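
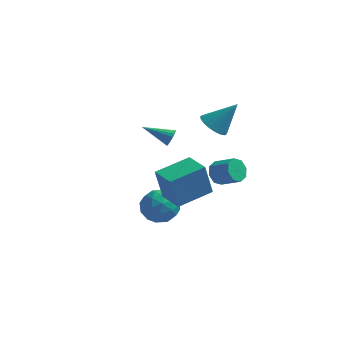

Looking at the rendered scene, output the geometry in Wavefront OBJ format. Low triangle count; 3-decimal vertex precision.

v -0.442 2.656 0.681
v 0.322 2.65 0.1
v 0.762 3.244 2.259
v 0.177 3.05 0.062
v -0.091 3.372 0.146
v -0.428 3.552 0.337
v -0.768 3.555 0.595
v -1.044 3.38 0.871
v -1.2 3.062 1.109
v -1.207 2.663 1.262
v -1.062 2.263 1.3
v -0.794 1.941 1.216
v -0.457 1.761 1.026
v -0.117 1.757 0.767
v 0.159 1.932 0.492
v 0.315 2.251 0.253
v -0.257 -4.679 -1.101
v -0.645 -4.823 0.856
v -1.433 -3.604 -1.255
v -1.82 -3.748 0.702
v 1.16 -3.072 -0.702
v 0.773 -3.216 1.255
v -0.015 -1.997 -0.856
v -0.403 -2.141 1.101
v -0.397 3.58 -3.893
v 0.049 3.838 -4.543
v 1.263 3.517 -3.838
v 0.817 3.26 -3.187
v -0.068 4.305 -4.129
v 1.146 3.984 -3.424
v -0.378 4.347 -3.576
v 0.836 4.027 -2.871
v -0.699 3.94 -3.209
v 0.515 3.62 -2.503
v -0.843 3.323 -3.242
v 0.371 3.002 -2.537
v -0.726 2.856 -3.656
v 0.488 2.535 -2.951
v -0.416 2.813 -4.209
v 0.798 2.493 -3.504
v -0.095 3.22 -4.577
v 1.119 2.9 -3.871
v -3.042 3.164 -1.185
v -2.8 2.967 -0.684
v -4.718 2.956 -0.455
v -2.814 3.226 -0.644
v -2.874 3.472 -0.711
v -2.967 3.658 -0.872
v -3.074 3.746 -1.095
v -3.176 3.718 -1.335
v -3.251 3.581 -1.546
v -3.284 3.361 -1.685
v -3.27 3.102 -1.726
v -3.21 2.855 -1.659
v -3.117 2.669 -1.498
v -3.009 2.582 -1.275
v -2.908 2.609 -1.034
v -2.833 2.747 -0.824
v -2.761 -1.32 -2.888
v -1.628 -1.305 -2.565
v -2.492 -2.995 -3.755
v -1.359 -2.98 -3.432
v -2.201 -3.122 -2.621
v -2.368 -2.086 -2.085
v -1.752 -2.214 -4.235
v -1.919 -1.178 -3.699
v -1.005 -1.858 -3.397
v -1.283 -2.419 -2.4
v -2.837 -1.881 -3.92
v -3.115 -2.442 -2.923
v -2.218 -1.165 -2.65
v -1.902 -3.135 -3.67
v -2.397 -3.218 -3.193
v -1.731 -3.209 -3.003
v -2.653 -1.624 -2.368
v -1.987 -1.616 -2.178
v -2.324 -2.684 -2.211
v -2.133 -2.684 -4.142
v -1.467 -2.676 -3.952
v -2.389 -1.091 -3.317
v -1.723 -1.082 -3.127
v -1.796 -1.616 -4.109
v -1.186 -1.481 -2.95
v -1.028 -2.466 -3.459
v -1.259 -2.016 -3.931
v -1.357 -1.407 -3.616
v -1.349 -1.811 -2.363
v -1.191 -2.796 -2.873
v -1.686 -2.879 -2.396
v -1.784 -2.27 -2.081
v -0.983 -2.136 -2.853
v -2.929 -1.504 -3.447
v -2.771 -2.489 -3.957
v -2.336 -2.03 -4.239
v -2.434 -1.421 -3.924
v -3.092 -1.834 -2.861
v -2.934 -2.819 -3.37
v -2.763 -2.893 -2.704
v -2.861 -2.284 -2.389
v -3.137 -2.164 -3.467
f 2 1 4
f 2 4 3
f 4 1 5
f 4 5 3
f 5 1 6
f 5 6 3
f 6 1 7
f 6 7 3
f 7 1 8
f 7 8 3
f 8 1 9
f 8 9 3
f 9 1 10
f 9 10 3
f 10 1 11
f 10 11 3
f 11 1 12
f 11 12 3
f 12 1 13
f 12 13 3
f 13 1 14
f 13 14 3
f 14 1 15
f 14 15 3
f 15 1 16
f 15 16 3
f 16 1 2
f 16 2 3
f 18 20 17
f 21 18 17
f 17 20 19
f 19 21 17
f 18 24 20
f 22 18 21
f 22 24 18
f 20 24 19
f 23 21 19
f 19 24 23
f 23 22 21
f 24 22 23
f 26 25 29
f 26 29 27
f 27 29 30
f 27 30 28
f 29 25 31
f 29 31 30
f 30 31 32
f 30 32 28
f 31 25 33
f 31 33 32
f 32 33 34
f 32 34 28
f 33 25 35
f 33 35 34
f 34 35 36
f 34 36 28
f 35 25 37
f 35 37 36
f 36 37 38
f 36 38 28
f 37 25 39
f 37 39 38
f 38 39 40
f 38 40 28
f 39 25 41
f 39 41 40
f 40 41 42
f 40 42 28
f 41 25 26
f 41 26 42
f 42 26 27
f 42 27 28
f 44 43 46
f 44 46 45
f 46 43 47
f 46 47 45
f 47 43 48
f 47 48 45
f 48 43 49
f 48 49 45
f 49 43 50
f 49 50 45
f 50 43 51
f 50 51 45
f 51 43 52
f 51 52 45
f 52 43 53
f 52 53 45
f 53 43 54
f 53 54 45
f 54 43 55
f 54 55 45
f 55 43 56
f 55 56 45
f 56 43 57
f 56 57 45
f 57 43 58
f 57 58 45
f 58 43 44
f 58 44 45
f 59 96 75
f 96 70 99
f 75 99 64
f 96 99 75
f 59 75 71
f 75 64 76
f 71 76 60
f 75 76 71
f 59 71 80
f 71 60 81
f 80 81 66
f 71 81 80
f 59 80 92
f 80 66 95
f 92 95 69
f 80 95 92
f 59 92 96
f 92 69 100
f 96 100 70
f 92 100 96
f 60 76 87
f 76 64 90
f 87 90 68
f 76 90 87
f 64 99 77
f 99 70 98
f 77 98 63
f 99 98 77
f 70 100 97
f 100 69 93
f 97 93 61
f 100 93 97
f 69 95 94
f 95 66 82
f 94 82 65
f 95 82 94
f 66 81 86
f 81 60 83
f 86 83 67
f 81 83 86
f 62 88 74
f 88 68 89
f 74 89 63
f 88 89 74
f 62 74 72
f 74 63 73
f 72 73 61
f 74 73 72
f 62 72 79
f 72 61 78
f 79 78 65
f 72 78 79
f 62 79 84
f 79 65 85
f 84 85 67
f 79 85 84
f 62 84 88
f 84 67 91
f 88 91 68
f 84 91 88
f 63 89 77
f 89 68 90
f 77 90 64
f 89 90 77
f 61 73 97
f 73 63 98
f 97 98 70
f 73 98 97
f 65 78 94
f 78 61 93
f 94 93 69
f 78 93 94
f 67 85 86
f 85 65 82
f 86 82 66
f 85 82 86
f 68 91 87
f 91 67 83
f 87 83 60
f 91 83 87



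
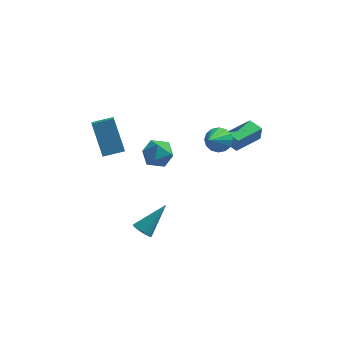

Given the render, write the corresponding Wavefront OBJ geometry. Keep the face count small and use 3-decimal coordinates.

v -0.896 2.346 -0.277
v -0.387 1.966 0.521
v -1.533 0.854 -0.581
v -1.024 0.474 0.217
v -1.797 1.122 0.366
v -1.404 2.044 0.555
v -0.516 0.776 -0.615
v -0.123 1.698 -0.426
v -0.153 0.995 0.313
v -0.945 1.21 0.919
v -0.975 1.61 -0.979
v -1.767 1.825 -0.373
v -1.458 -2.459 -3.479
v -0.937 -2.795 -3.673
v -0.242 -1.401 -2.041
v -0.937 -2.544 -3.857
v -1.056 -2.274 -3.955
v -1.268 -2.046 -3.944
v -1.523 -1.913 -3.826
v -1.763 -1.904 -3.629
v -1.934 -2.023 -3.397
v -1.995 -2.241 -3.184
v -1.934 -2.509 -3.039
v -1.764 -2.766 -2.994
v -1.524 -2.952 -3.061
v -1.268 -3.025 -3.223
v -1.057 -2.968 -3.444
v 2.822 0.314 2.181
v 2.896 0.247 3.106
v 4.062 1.66 2.178
v 4.137 1.593 3.102
v 3.523 -0.333 2.078
v 3.598 -0.4 3.002
v 4.764 1.013 2.074
v 4.838 0.946 2.999
v 2.553 -0.527 3.112
v 2.969 -1.04 2.644
v 2.087 -2.053 4.368
v 3.248 -0.897 2.922
v 3.341 -0.654 3.251
v 3.223 -0.377 3.543
v 2.925 -0.141 3.719
v 2.527 -0.008 3.733
v 2.137 -0.014 3.581
v 1.858 -0.158 3.303
v 1.765 -0.401 2.974
v 1.884 -0.677 2.682
v 2.181 -0.914 2.505
v 2.579 -1.046 2.491
v -4.397 -0.301 3.905
v -4.258 -1.197 4.527
v -3.242 0.046 4.147
v -3.103 -0.85 4.769
v -3.697 -1.41 2.151
v -3.558 -2.306 2.773
v -2.542 -1.063 2.393
v -2.403 -1.959 3.015
f 1 12 6
f 1 6 2
f 1 2 8
f 1 8 11
f 1 11 12
f 2 6 10
f 6 12 5
f 12 11 3
f 11 8 7
f 8 2 9
f 4 10 5
f 4 5 3
f 4 3 7
f 4 7 9
f 4 9 10
f 5 10 6
f 3 5 12
f 7 3 11
f 9 7 8
f 10 9 2
f 14 13 16
f 14 16 15
f 16 13 17
f 16 17 15
f 17 13 18
f 17 18 15
f 18 13 19
f 18 19 15
f 19 13 20
f 19 20 15
f 20 13 21
f 20 21 15
f 21 13 22
f 21 22 15
f 22 13 23
f 22 23 15
f 23 13 24
f 23 24 15
f 24 13 25
f 24 25 15
f 25 13 26
f 25 26 15
f 26 13 27
f 26 27 15
f 27 13 14
f 27 14 15
f 29 31 28
f 32 29 28
f 28 31 30
f 30 32 28
f 29 35 31
f 33 29 32
f 33 35 29
f 31 35 30
f 34 32 30
f 30 35 34
f 34 33 32
f 35 33 34
f 37 36 39
f 37 39 38
f 39 36 40
f 39 40 38
f 40 36 41
f 40 41 38
f 41 36 42
f 41 42 38
f 42 36 43
f 42 43 38
f 43 36 44
f 43 44 38
f 44 36 45
f 44 45 38
f 45 36 46
f 45 46 38
f 46 36 47
f 46 47 38
f 47 36 48
f 47 48 38
f 48 36 49
f 48 49 38
f 49 36 37
f 49 37 38
f 51 53 50
f 54 51 50
f 50 53 52
f 52 54 50
f 51 57 53
f 55 51 54
f 55 57 51
f 53 57 52
f 56 54 52
f 52 57 56
f 56 55 54
f 57 55 56



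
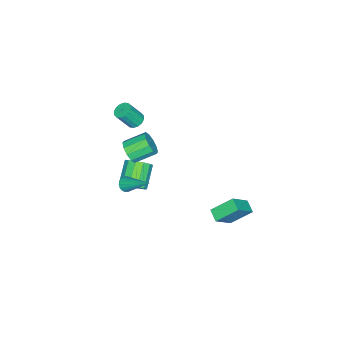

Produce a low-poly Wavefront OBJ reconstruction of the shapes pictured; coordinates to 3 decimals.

v 2.377 -1.907 3.223
v 2.898 -1.737 3.066
v 3.424 -2.283 4.22
v 2.903 -2.453 4.377
v 2.789 -1.512 3.223
v 3.314 -2.058 4.376
v 2.569 -1.393 3.379
v 3.094 -1.939 4.533
v 2.298 -1.412 3.494
v 2.823 -1.958 4.647
v 2.048 -1.563 3.536
v 2.573 -2.109 4.69
v 1.886 -1.806 3.495
v 2.412 -2.353 4.648
v 1.856 -2.077 3.38
v 2.382 -2.623 4.534
v 1.966 -2.302 3.224
v 2.491 -2.848 4.377
v 2.186 -2.421 3.067
v 2.711 -2.967 4.221
v 2.457 -2.402 2.953
v 2.982 -2.948 4.106
v 2.707 -2.251 2.91
v 3.232 -2.797 4.064
v 2.868 -2.007 2.952
v 3.394 -2.554 4.105
v 3.777 -1.786 -1.587
v 4.281 -1.908 -1.545
v 4.083 -0.074 -0.273
v 4.277 -1.767 -1.728
v 4.175 -1.629 -1.884
v 3.993 -1.523 -1.98
v 3.769 -1.468 -1.999
v 3.547 -1.477 -1.936
v 3.37 -1.547 -1.804
v 3.274 -1.664 -1.629
v 3.277 -1.805 -1.446
v 3.38 -1.943 -1.291
v 3.561 -2.049 -1.194
v 3.785 -2.104 -1.176
v 4.008 -2.095 -1.238
v 4.185 -2.025 -1.37
v 1.784 -2.545 -4.178
v 2.116 -2.026 -3.593
v 0.809 -2.355 -2.557
v 0.476 -2.875 -3.142
v 1.831 -1.756 -3.867
v 0.524 -2.085 -2.831
v 1.531 -1.736 -4.239
v 0.224 -2.065 -3.204
v 1.311 -1.973 -4.593
v 0.004 -2.303 -3.557
v 1.241 -2.392 -4.814
v -0.066 -2.722 -3.778
v 1.343 -2.86 -4.833
v 0.036 -3.189 -3.798
v 1.585 -3.227 -4.645
v 0.278 -3.557 -3.609
v 1.89 -3.379 -4.308
v 0.583 -3.708 -3.272
v 2.162 -3.265 -3.93
v 0.854 -3.594 -2.894
v 2.313 -2.923 -3.63
v 1.005 -3.252 -2.595
v 2.296 -2.461 -3.505
v 0.989 -2.791 -2.469
v 1.21 3.288 -4.106
v 2.348 2.919 -2.984
v 0.537 4.354 -3.073
v 1.674 3.985 -1.951
v 1.706 3.895 -4.409
v 2.843 3.526 -3.287
v 1.032 4.961 -3.376
v 2.17 4.592 -2.254
v 3.96 -1.427 1.903
v 4.346 -1.552 2.569
v 3.566 -0.578 3.204
v 3.18 -0.453 2.537
v 4.578 -1.207 2.325
v 3.797 -0.233 2.96
v 4.574 -0.946 1.92
v 3.793 0.028 2.554
v 4.336 -0.869 1.508
v 3.555 0.105 2.142
v 3.954 -1.005 1.247
v 3.173 -0.031 1.881
v 3.574 -1.302 1.236
v 2.794 -0.328 1.871
v 3.343 -1.647 1.48
v 2.562 -0.673 2.115
v 3.347 -1.908 1.886
v 2.566 -0.934 2.52
v 3.585 -1.985 2.298
v 2.804 -1.011 2.932
v 3.967 -1.849 2.559
v 3.186 -0.875 3.193
f 2 1 5
f 2 5 3
f 3 5 6
f 3 6 4
f 5 1 7
f 5 7 6
f 6 7 8
f 6 8 4
f 7 1 9
f 7 9 8
f 8 9 10
f 8 10 4
f 9 1 11
f 9 11 10
f 10 11 12
f 10 12 4
f 11 1 13
f 11 13 12
f 12 13 14
f 12 14 4
f 13 1 15
f 13 15 14
f 14 15 16
f 14 16 4
f 15 1 17
f 15 17 16
f 16 17 18
f 16 18 4
f 17 1 19
f 17 19 18
f 18 19 20
f 18 20 4
f 19 1 21
f 19 21 20
f 20 21 22
f 20 22 4
f 21 1 23
f 21 23 22
f 22 23 24
f 22 24 4
f 23 1 25
f 23 25 24
f 24 25 26
f 24 26 4
f 25 1 2
f 25 2 26
f 26 2 3
f 26 3 4
f 28 27 30
f 28 30 29
f 30 27 31
f 30 31 29
f 31 27 32
f 31 32 29
f 32 27 33
f 32 33 29
f 33 27 34
f 33 34 29
f 34 27 35
f 34 35 29
f 35 27 36
f 35 36 29
f 36 27 37
f 36 37 29
f 37 27 38
f 37 38 29
f 38 27 39
f 38 39 29
f 39 27 40
f 39 40 29
f 40 27 41
f 40 41 29
f 41 27 42
f 41 42 29
f 42 27 28
f 42 28 29
f 44 43 47
f 44 47 45
f 45 47 48
f 45 48 46
f 47 43 49
f 47 49 48
f 48 49 50
f 48 50 46
f 49 43 51
f 49 51 50
f 50 51 52
f 50 52 46
f 51 43 53
f 51 53 52
f 52 53 54
f 52 54 46
f 53 43 55
f 53 55 54
f 54 55 56
f 54 56 46
f 55 43 57
f 55 57 56
f 56 57 58
f 56 58 46
f 57 43 59
f 57 59 58
f 58 59 60
f 58 60 46
f 59 43 61
f 59 61 60
f 60 61 62
f 60 62 46
f 61 43 63
f 61 63 62
f 62 63 64
f 62 64 46
f 63 43 65
f 63 65 64
f 64 65 66
f 64 66 46
f 65 43 44
f 65 44 66
f 66 44 45
f 66 45 46
f 68 70 67
f 71 68 67
f 67 70 69
f 69 71 67
f 68 74 70
f 72 68 71
f 72 74 68
f 70 74 69
f 73 71 69
f 69 74 73
f 73 72 71
f 74 72 73
f 76 75 79
f 76 79 77
f 77 79 80
f 77 80 78
f 79 75 81
f 79 81 80
f 80 81 82
f 80 82 78
f 81 75 83
f 81 83 82
f 82 83 84
f 82 84 78
f 83 75 85
f 83 85 84
f 84 85 86
f 84 86 78
f 85 75 87
f 85 87 86
f 86 87 88
f 86 88 78
f 87 75 89
f 87 89 88
f 88 89 90
f 88 90 78
f 89 75 91
f 89 91 90
f 90 91 92
f 90 92 78
f 91 75 93
f 91 93 92
f 92 93 94
f 92 94 78
f 93 75 95
f 93 95 94
f 94 95 96
f 94 96 78
f 95 75 76
f 95 76 96
f 96 76 77
f 96 77 78



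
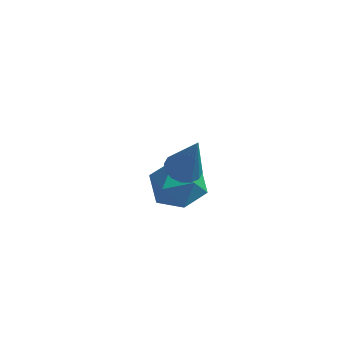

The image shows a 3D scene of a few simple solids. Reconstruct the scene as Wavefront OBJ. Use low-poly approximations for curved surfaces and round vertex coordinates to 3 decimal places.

v 1.622 -3.157 1.266
v 2.294 -3.406 1.045
v 2.218 -3.263 3.194
v 2.328 -3.019 1.056
v 2.174 -2.669 1.123
v 1.871 -2.45 1.229
v 1.502 -2.42 1.344
v 1.165 -2.588 1.439
v 0.95 -2.908 1.488
v 0.915 -3.294 1.477
v 1.07 -3.644 1.41
v 1.373 -3.863 1.304
v 1.742 -3.893 1.189
v 2.079 -3.725 1.093
v 1.263 -0.314 -2.636
v 2.065 -1.236 -2.322
v -0.265 -1.344 -1.758
v 0.537 -2.266 -1.444
v 0.62 -1.139 -0.883
v 1.565 -0.502 -1.425
v 0.235 -2.078 -2.655
v 1.18 -1.441 -3.197
v 1.43 -2.326 -2.333
v 1.668 -1.746 -1.238
v 0.132 -0.834 -2.842
v 0.37 -0.254 -1.747
f 2 1 4
f 2 4 3
f 4 1 5
f 4 5 3
f 5 1 6
f 5 6 3
f 6 1 7
f 6 7 3
f 7 1 8
f 7 8 3
f 8 1 9
f 8 9 3
f 9 1 10
f 9 10 3
f 10 1 11
f 10 11 3
f 11 1 12
f 11 12 3
f 12 1 13
f 12 13 3
f 13 1 14
f 13 14 3
f 14 1 2
f 14 2 3
f 15 26 20
f 15 20 16
f 15 16 22
f 15 22 25
f 15 25 26
f 16 20 24
f 20 26 19
f 26 25 17
f 25 22 21
f 22 16 23
f 18 24 19
f 18 19 17
f 18 17 21
f 18 21 23
f 18 23 24
f 19 24 20
f 17 19 26
f 21 17 25
f 23 21 22
f 24 23 16



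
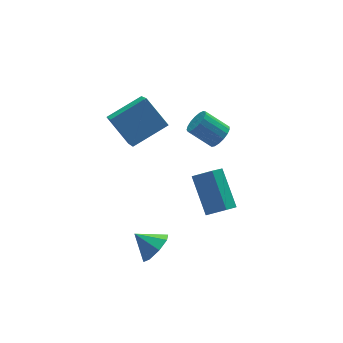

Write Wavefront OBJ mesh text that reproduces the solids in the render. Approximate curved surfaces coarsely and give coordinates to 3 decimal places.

v -0.194 -0.985 -1.803
v 0.402 -0.345 -1.9
v -0.886 -0.235 -1.117
v -0.067 -0.336 -2.384
v -0.61 -0.707 -2.527
v -0.909 -1.241 -2.246
v -0.79 -1.625 -1.706
v -0.321 -1.634 -1.222
v 0.223 -1.262 -1.079
v 0.522 -0.729 -1.36
v 4.107 1.439 2.431
v 4.483 1.256 2.955
v 3.628 1.959 3.813
v 3.253 2.141 3.289
v 4.614 1.532 2.86
v 3.759 2.235 3.717
v 4.629 1.788 2.666
v 3.774 2.49 3.523
v 4.525 1.963 2.418
v 3.67 2.665 3.276
v 4.325 2.018 2.174
v 3.47 2.72 3.031
v 4.075 1.94 1.988
v 3.22 2.643 2.846
v 3.833 1.748 1.904
v 2.978 2.45 2.762
v 3.653 1.485 1.941
v 2.798 2.187 2.798
v 3.578 1.211 2.09
v 2.723 1.913 2.947
v 3.624 0.989 2.317
v 2.769 1.692 3.175
v 3.781 0.871 2.571
v 2.926 1.573 3.428
v 4.012 0.882 2.792
v 3.157 1.585 3.65
v 4.266 1.021 2.931
v 3.411 1.724 3.788
v 0.388 3.25 1.831
v -0.016 1.777 3.122
v -0.154 4.414 2.99
v -0.559 2.941 4.28
v 2.179 3.379 2.54
v 1.774 1.906 3.83
v 1.636 4.543 3.698
v 1.232 3.07 4.989
v 2.759 -0.996 -0.417
v 2.027 -1.442 0.153
v 2.828 0.605 0.925
v 2.096 0.159 1.495
v 3.504 -1.499 0.145
v 2.772 -1.945 0.715
v 3.573 0.102 1.487
v 2.841 -0.344 2.057
f 2 1 4
f 2 4 3
f 4 1 5
f 4 5 3
f 5 1 6
f 5 6 3
f 6 1 7
f 6 7 3
f 7 1 8
f 7 8 3
f 8 1 9
f 8 9 3
f 9 1 10
f 9 10 3
f 10 1 2
f 10 2 3
f 12 11 15
f 12 15 13
f 13 15 16
f 13 16 14
f 15 11 17
f 15 17 16
f 16 17 18
f 16 18 14
f 17 11 19
f 17 19 18
f 18 19 20
f 18 20 14
f 19 11 21
f 19 21 20
f 20 21 22
f 20 22 14
f 21 11 23
f 21 23 22
f 22 23 24
f 22 24 14
f 23 11 25
f 23 25 24
f 24 25 26
f 24 26 14
f 25 11 27
f 25 27 26
f 26 27 28
f 26 28 14
f 27 11 29
f 27 29 28
f 28 29 30
f 28 30 14
f 29 11 31
f 29 31 30
f 30 31 32
f 30 32 14
f 31 11 33
f 31 33 32
f 32 33 34
f 32 34 14
f 33 11 35
f 33 35 34
f 34 35 36
f 34 36 14
f 35 11 37
f 35 37 36
f 36 37 38
f 36 38 14
f 37 11 12
f 37 12 38
f 38 12 13
f 38 13 14
f 40 42 39
f 43 40 39
f 39 42 41
f 41 43 39
f 40 46 42
f 44 40 43
f 44 46 40
f 42 46 41
f 45 43 41
f 41 46 45
f 45 44 43
f 46 44 45
f 48 50 47
f 51 48 47
f 47 50 49
f 49 51 47
f 48 54 50
f 52 48 51
f 52 54 48
f 50 54 49
f 53 51 49
f 49 54 53
f 53 52 51
f 54 52 53



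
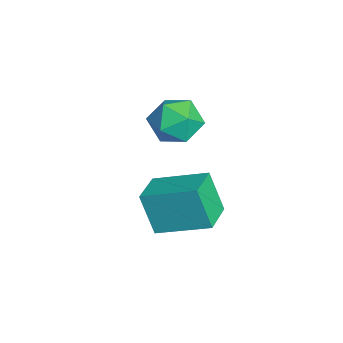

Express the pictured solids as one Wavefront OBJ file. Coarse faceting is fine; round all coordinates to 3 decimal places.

v 2.5 1.455 -2.533
v 2.069 1.045 -1.113
v 3.141 3.102 -1.863
v 2.71 2.692 -0.443
v 3.65 0.928 -2.337
v 3.219 0.518 -0.917
v 4.291 2.575 -1.667
v 3.86 2.165 -0.247
v 0.145 2.92 -0.207
v 0.611 2.332 0.42
v -0.691 1.688 -0.74
v -0.225 1.1 -0.113
v -0.854 1.77 0.22
v -0.337 2.532 0.55
v 0.257 1.488 -0.87
v 0.774 2.25 -0.54
v 0.681 1.447 0.01
v -0.006 1.621 0.684
v -0.074 2.399 -1.004
v -0.761 2.573 -0.33
f 2 4 1
f 5 2 1
f 1 4 3
f 3 5 1
f 2 8 4
f 6 2 5
f 6 8 2
f 4 8 3
f 7 5 3
f 3 8 7
f 7 6 5
f 8 6 7
f 9 20 14
f 9 14 10
f 9 10 16
f 9 16 19
f 9 19 20
f 10 14 18
f 14 20 13
f 20 19 11
f 19 16 15
f 16 10 17
f 12 18 13
f 12 13 11
f 12 11 15
f 12 15 17
f 12 17 18
f 13 18 14
f 11 13 20
f 15 11 19
f 17 15 16
f 18 17 10



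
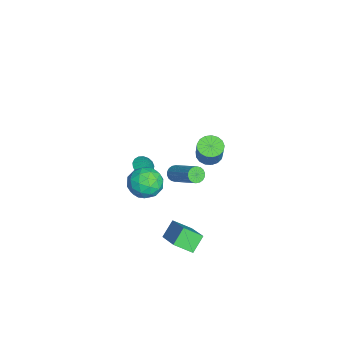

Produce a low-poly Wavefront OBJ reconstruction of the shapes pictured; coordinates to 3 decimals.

v 3.343 -2.141 -3.942
v 2.663 -1.651 -3.169
v 3.347 -1.126 -4.582
v 2.667 -0.636 -3.81
v 5.013 -1.484 -2.89
v 4.333 -0.994 -2.118
v 5.017 -0.469 -3.531
v 4.337 0.021 -2.758
v 1.757 -2.463 -0.377
v 2.625 -2.141 0.077
v 2.355 -4.019 -0.417
v 3.223 -3.697 0.037
v 2.338 -3.709 0.566
v 1.969 -2.748 0.591
v 3.011 -3.412 -0.931
v 2.642 -2.451 -0.906
v 3.4 -2.728 -0.265
v 2.984 -2.912 0.66
v 1.996 -3.248 -1
v 1.58 -3.432 -0.075
v 2.139 -2.165 -0.146
v 2.841 -3.995 -0.194
v 2.322 -4.002 0.117
v 2.832 -3.813 0.384
v 1.753 -2.522 0.156
v 2.263 -2.333 0.422
v 2.095 -3.255 0.71
v 2.717 -3.827 -0.762
v 3.227 -3.638 -0.496
v 2.148 -2.347 -0.724
v 2.658 -2.158 -0.457
v 2.885 -2.905 -1.05
v 3.104 -2.321 -0.081
v 3.455 -3.236 -0.105
v 3.331 -3.068 -0.673
v 3.114 -2.503 -0.658
v 2.86 -2.429 0.463
v 3.211 -3.344 0.439
v 2.691 -3.351 0.75
v 2.474 -2.786 0.765
v 3.315 -2.774 0.262
v 1.769 -2.816 -0.779
v 2.12 -3.731 -0.803
v 2.506 -3.374 -1.105
v 2.289 -2.809 -1.09
v 1.525 -2.924 -0.235
v 1.876 -3.839 -0.259
v 1.866 -3.657 0.318
v 1.649 -3.092 0.333
v 1.665 -3.386 -0.602
v -2.483 -3.534 -3.384
v -1.941 -3.361 -3.718
v -2.117 -3.086 -2.556
v -2.137 -3.118 -3.762
v -2.414 -2.97 -3.72
v -2.706 -2.952 -3.601
v -2.947 -3.067 -3.432
v -3.081 -3.289 -3.252
v -3.079 -3.567 -3.103
v -2.94 -3.838 -3.017
v -2.697 -4.039 -3.016
v -2.404 -4.124 -3.099
v -2.13 -4.075 -3.247
v -1.936 -3.901 -3.427
v -1.868 -3.644 -3.597
v 0.099 -1.637 -1.564
v 0.45 -1.64 -1.948
v 1.831 -0.467 -0.701
v 1.481 -0.463 -0.316
v 0.327 -1.449 -1.992
v 1.708 -0.276 -0.745
v 0.159 -1.295 -1.951
v 1.54 -0.122 -0.704
v -0.021 -1.209 -1.833
v 1.36 -0.035 -0.586
v -0.176 -1.207 -1.662
v 1.205 -0.034 -0.415
v -0.278 -1.291 -1.472
v 1.103 -0.117 -0.224
v -0.304 -1.443 -1.299
v 1.077 -0.269 -0.052
v -0.251 -1.633 -1.179
v 1.13 -0.46 0.068
v -0.128 -1.824 -1.135
v 1.253 -0.651 0.112
v 0.04 -1.978 -1.176
v 1.421 -0.805 0.071
v 0.22 -2.065 -1.294
v 1.601 -0.891 -0.047
v 0.375 -2.066 -1.465
v 1.756 -0.893 -0.218
v 0.477 -1.983 -1.656
v 1.858 -0.809 -0.408
v 0.503 -1.831 -1.828
v 1.884 -0.657 -0.581
v 2.791 0.227 2.664
v 3.395 0.04 2.364
v 4.033 0.126 3.596
v 3.429 0.313 3.896
v 3.394 0.374 2.341
v 4.032 0.46 3.573
v 3.255 0.675 2.392
v 3.893 0.761 3.624
v 3.01 0.873 2.506
v 3.648 0.959 3.737
v 2.714 0.923 2.655
v 3.352 1.009 3.887
v 2.436 0.813 2.807
v 3.074 0.899 4.039
v 2.239 0.57 2.926
v 2.878 0.656 4.158
v 2.169 0.247 2.985
v 2.807 0.333 4.217
v 2.241 -0.079 2.97
v 2.879 0.006 4.202
v 2.439 -0.336 2.886
v 3.077 -0.25 4.117
v 2.718 -0.464 2.75
v 3.356 -0.378 3.982
v 3.013 -0.433 2.595
v 3.651 -0.347 3.827
v 3.257 -0.251 2.456
v 3.896 -0.165 3.687
f 2 4 1
f 5 2 1
f 1 4 3
f 3 5 1
f 2 8 4
f 6 2 5
f 6 8 2
f 4 8 3
f 7 5 3
f 3 8 7
f 7 6 5
f 8 6 7
f 9 46 25
f 46 20 49
f 25 49 14
f 46 49 25
f 9 25 21
f 25 14 26
f 21 26 10
f 25 26 21
f 9 21 30
f 21 10 31
f 30 31 16
f 21 31 30
f 9 30 42
f 30 16 45
f 42 45 19
f 30 45 42
f 9 42 46
f 42 19 50
f 46 50 20
f 42 50 46
f 10 26 37
f 26 14 40
f 37 40 18
f 26 40 37
f 14 49 27
f 49 20 48
f 27 48 13
f 49 48 27
f 20 50 47
f 50 19 43
f 47 43 11
f 50 43 47
f 19 45 44
f 45 16 32
f 44 32 15
f 45 32 44
f 16 31 36
f 31 10 33
f 36 33 17
f 31 33 36
f 12 38 24
f 38 18 39
f 24 39 13
f 38 39 24
f 12 24 22
f 24 13 23
f 22 23 11
f 24 23 22
f 12 22 29
f 22 11 28
f 29 28 15
f 22 28 29
f 12 29 34
f 29 15 35
f 34 35 17
f 29 35 34
f 12 34 38
f 34 17 41
f 38 41 18
f 34 41 38
f 13 39 27
f 39 18 40
f 27 40 14
f 39 40 27
f 11 23 47
f 23 13 48
f 47 48 20
f 23 48 47
f 15 28 44
f 28 11 43
f 44 43 19
f 28 43 44
f 17 35 36
f 35 15 32
f 36 32 16
f 35 32 36
f 18 41 37
f 41 17 33
f 37 33 10
f 41 33 37
f 52 51 54
f 52 54 53
f 54 51 55
f 54 55 53
f 55 51 56
f 55 56 53
f 56 51 57
f 56 57 53
f 57 51 58
f 57 58 53
f 58 51 59
f 58 59 53
f 59 51 60
f 59 60 53
f 60 51 61
f 60 61 53
f 61 51 62
f 61 62 53
f 62 51 63
f 62 63 53
f 63 51 64
f 63 64 53
f 64 51 65
f 64 65 53
f 65 51 52
f 65 52 53
f 67 66 70
f 67 70 68
f 68 70 71
f 68 71 69
f 70 66 72
f 70 72 71
f 71 72 73
f 71 73 69
f 72 66 74
f 72 74 73
f 73 74 75
f 73 75 69
f 74 66 76
f 74 76 75
f 75 76 77
f 75 77 69
f 76 66 78
f 76 78 77
f 77 78 79
f 77 79 69
f 78 66 80
f 78 80 79
f 79 80 81
f 79 81 69
f 80 66 82
f 80 82 81
f 81 82 83
f 81 83 69
f 82 66 84
f 82 84 83
f 83 84 85
f 83 85 69
f 84 66 86
f 84 86 85
f 85 86 87
f 85 87 69
f 86 66 88
f 86 88 87
f 87 88 89
f 87 89 69
f 88 66 90
f 88 90 89
f 89 90 91
f 89 91 69
f 90 66 92
f 90 92 91
f 91 92 93
f 91 93 69
f 92 66 94
f 92 94 93
f 93 94 95
f 93 95 69
f 94 66 67
f 94 67 95
f 95 67 68
f 95 68 69
f 97 96 100
f 97 100 98
f 98 100 101
f 98 101 99
f 100 96 102
f 100 102 101
f 101 102 103
f 101 103 99
f 102 96 104
f 102 104 103
f 103 104 105
f 103 105 99
f 104 96 106
f 104 106 105
f 105 106 107
f 105 107 99
f 106 96 108
f 106 108 107
f 107 108 109
f 107 109 99
f 108 96 110
f 108 110 109
f 109 110 111
f 109 111 99
f 110 96 112
f 110 112 111
f 111 112 113
f 111 113 99
f 112 96 114
f 112 114 113
f 113 114 115
f 113 115 99
f 114 96 116
f 114 116 115
f 115 116 117
f 115 117 99
f 116 96 118
f 116 118 117
f 117 118 119
f 117 119 99
f 118 96 120
f 118 120 119
f 119 120 121
f 119 121 99
f 120 96 122
f 120 122 121
f 121 122 123
f 121 123 99
f 122 96 97
f 122 97 123
f 123 97 98
f 123 98 99



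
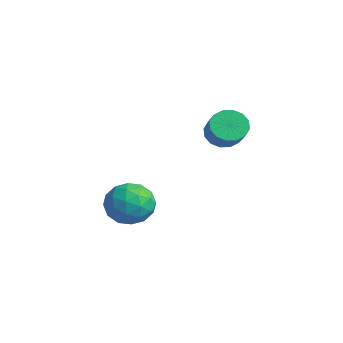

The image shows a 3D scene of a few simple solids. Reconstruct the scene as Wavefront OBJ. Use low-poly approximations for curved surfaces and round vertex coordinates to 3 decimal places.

v -1.683 -0.661 -2.859
v -1.059 -1.026 -3.437
v -1.521 -1.834 -1.943
v -0.897 -2.199 -2.521
v -0.693 -1.433 -2.043
v -0.793 -0.708 -2.61
v -1.787 -2.152 -2.77
v -1.887 -1.427 -3.337
v -1.123 -1.947 -3.382
v -0.447 -1.503 -2.932
v -2.133 -1.357 -2.448
v -1.457 -0.913 -1.998
v -1.385 -0.741 -3.229
v -1.195 -2.119 -2.151
v -1.075 -1.669 -1.871
v -0.708 -1.884 -2.21
v -1.229 -0.554 -2.742
v -0.862 -0.768 -3.082
v -0.647 -1.007 -2.263
v -1.718 -2.092 -2.298
v -1.351 -2.306 -2.638
v -1.872 -0.976 -3.17
v -1.505 -1.191 -3.509
v -1.933 -1.853 -3.117
v -1.056 -1.497 -3.536
v -0.961 -2.186 -2.997
v -1.484 -2.159 -3.144
v -1.543 -1.733 -3.477
v -0.659 -1.235 -3.272
v -0.564 -1.925 -2.733
v -0.444 -1.474 -2.452
v -0.503 -1.048 -2.785
v -0.696 -1.777 -3.239
v -2.016 -0.935 -2.647
v -1.921 -1.625 -2.108
v -2.077 -1.812 -2.595
v -2.136 -1.386 -2.928
v -1.619 -0.674 -2.383
v -1.524 -1.363 -1.844
v -1.037 -1.127 -1.903
v -1.096 -0.701 -2.236
v -1.884 -1.083 -2.141
v 0.41 1.126 0.722
v 0.838 1.131 0.219
v 1.658 0.859 0.916
v 1.23 0.854 1.418
v 0.841 1.45 0.341
v 1.661 1.178 1.037
v 0.728 1.683 0.564
v 1.548 1.41 1.261
v 0.53 1.766 0.83
v 1.35 1.494 1.527
v 0.3 1.678 1.067
v 1.12 1.406 1.763
v 0.099 1.442 1.211
v 0.92 1.17 1.907
v -0.018 1.121 1.224
v 0.802 0.849 1.921
v -0.021 0.802 1.103
v 0.799 0.53 1.799
v 0.092 0.57 0.879
v 0.912 0.297 1.576
v 0.29 0.486 0.613
v 1.11 0.214 1.31
v 0.52 0.574 0.377
v 1.34 0.302 1.073
v 0.72 0.81 0.233
v 1.541 0.538 0.929
f 1 38 17
f 38 12 41
f 17 41 6
f 38 41 17
f 1 17 13
f 17 6 18
f 13 18 2
f 17 18 13
f 1 13 22
f 13 2 23
f 22 23 8
f 13 23 22
f 1 22 34
f 22 8 37
f 34 37 11
f 22 37 34
f 1 34 38
f 34 11 42
f 38 42 12
f 34 42 38
f 2 18 29
f 18 6 32
f 29 32 10
f 18 32 29
f 6 41 19
f 41 12 40
f 19 40 5
f 41 40 19
f 12 42 39
f 42 11 35
f 39 35 3
f 42 35 39
f 11 37 36
f 37 8 24
f 36 24 7
f 37 24 36
f 8 23 28
f 23 2 25
f 28 25 9
f 23 25 28
f 4 30 16
f 30 10 31
f 16 31 5
f 30 31 16
f 4 16 14
f 16 5 15
f 14 15 3
f 16 15 14
f 4 14 21
f 14 3 20
f 21 20 7
f 14 20 21
f 4 21 26
f 21 7 27
f 26 27 9
f 21 27 26
f 4 26 30
f 26 9 33
f 30 33 10
f 26 33 30
f 5 31 19
f 31 10 32
f 19 32 6
f 31 32 19
f 3 15 39
f 15 5 40
f 39 40 12
f 15 40 39
f 7 20 36
f 20 3 35
f 36 35 11
f 20 35 36
f 9 27 28
f 27 7 24
f 28 24 8
f 27 24 28
f 10 33 29
f 33 9 25
f 29 25 2
f 33 25 29
f 44 43 47
f 44 47 45
f 45 47 48
f 45 48 46
f 47 43 49
f 47 49 48
f 48 49 50
f 48 50 46
f 49 43 51
f 49 51 50
f 50 51 52
f 50 52 46
f 51 43 53
f 51 53 52
f 52 53 54
f 52 54 46
f 53 43 55
f 53 55 54
f 54 55 56
f 54 56 46
f 55 43 57
f 55 57 56
f 56 57 58
f 56 58 46
f 57 43 59
f 57 59 58
f 58 59 60
f 58 60 46
f 59 43 61
f 59 61 60
f 60 61 62
f 60 62 46
f 61 43 63
f 61 63 62
f 62 63 64
f 62 64 46
f 63 43 65
f 63 65 64
f 64 65 66
f 64 66 46
f 65 43 67
f 65 67 66
f 66 67 68
f 66 68 46
f 67 43 44
f 67 44 68
f 68 44 45
f 68 45 46



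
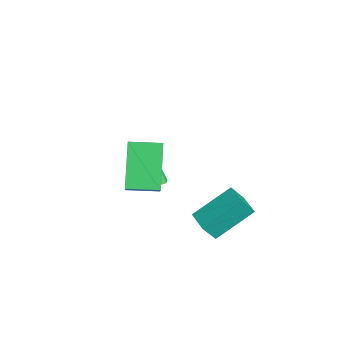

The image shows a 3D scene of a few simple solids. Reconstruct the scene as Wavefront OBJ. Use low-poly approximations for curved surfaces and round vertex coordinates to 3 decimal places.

v -0.355 1.179 -1.254
v -0.31 0.616 -0.333
v -0.602 2.859 -0.216
v -0.556 2.296 0.705
v 0.616 1.304 -1.225
v 0.662 0.741 -0.304
v 0.37 2.984 -0.187
v 0.415 2.421 0.734
v 0.232 -2.227 2.76
v -1.227 -1.686 4.11
v 0.644 -0.965 2.699
v -0.814 -0.423 4.049
v 1.234 -2.497 3.951
v -0.224 -1.955 5.301
v 1.647 -1.234 3.89
v 0.188 -0.693 5.24
v -3.496 -0.145 -0.938
v -2.868 -0.255 -0.673
v -3.904 0.165 0.158
v -2.869 0.088 -0.77
v -3.037 0.37 -0.913
v -3.328 0.513 -1.062
v -3.664 0.48 -1.177
v -3.955 0.28 -1.229
v -4.123 -0.035 -1.203
v -4.123 -0.378 -1.106
v -3.955 -0.659 -0.964
v -3.664 -0.803 -0.815
v -3.327 -0.77 -0.699
v -3.036 -0.569 -0.647
f 2 4 1
f 5 2 1
f 1 4 3
f 3 5 1
f 2 8 4
f 6 2 5
f 6 8 2
f 4 8 3
f 7 5 3
f 3 8 7
f 7 6 5
f 8 6 7
f 10 12 9
f 13 10 9
f 9 12 11
f 11 13 9
f 10 16 12
f 14 10 13
f 14 16 10
f 12 16 11
f 15 13 11
f 11 16 15
f 15 14 13
f 16 14 15
f 18 17 20
f 18 20 19
f 20 17 21
f 20 21 19
f 21 17 22
f 21 22 19
f 22 17 23
f 22 23 19
f 23 17 24
f 23 24 19
f 24 17 25
f 24 25 19
f 25 17 26
f 25 26 19
f 26 17 27
f 26 27 19
f 27 17 28
f 27 28 19
f 28 17 29
f 28 29 19
f 29 17 30
f 29 30 19
f 30 17 18
f 30 18 19



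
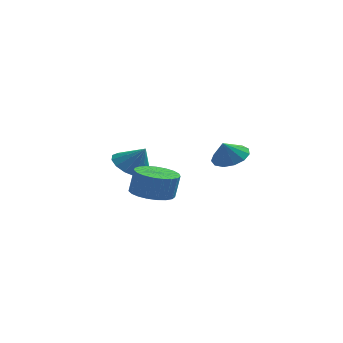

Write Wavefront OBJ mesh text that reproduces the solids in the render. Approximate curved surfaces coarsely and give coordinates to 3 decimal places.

v -1.048 -3.27 2.903
v -0.271 -4.03 2.82
v -0.036 -3.931 4.115
v -0.812 -3.17 4.197
v -0.038 -3.649 2.748
v 0.198 -3.549 4.043
v 0.021 -3.202 2.703
v 0.257 -3.102 3.997
v -0.104 -2.766 2.692
v 0.131 -2.667 3.987
v -0.393 -2.418 2.718
v -0.158 -2.318 4.013
v -0.795 -2.217 2.775
v -0.56 -2.117 4.07
v -1.241 -2.198 2.855
v -1.005 -2.098 4.15
v -1.654 -2.365 2.943
v -1.418 -2.265 4.238
v -1.961 -2.687 3.024
v -1.725 -2.588 4.319
v -2.111 -3.111 3.084
v -1.875 -3.011 4.379
v -2.077 -3.562 3.112
v -1.841 -3.462 4.407
v -1.865 -3.963 3.105
v -1.629 -3.863 4.4
v -1.512 -4.243 3.062
v -1.276 -4.144 4.357
v -1.078 -4.356 2.992
v -0.842 -4.256 4.287
v -0.639 -4.28 2.906
v -0.404 -4.181 4.201
v -2.635 0.422 3.229
v -2.073 1.314 2.995
v -1.885 0.258 4.411
v -2.508 1.492 3.297
v -2.978 1.384 3.58
v -3.356 1.018 3.769
v -3.541 0.492 3.814
v -3.483 -0.052 3.701
v -3.198 -0.47 3.463
v -2.762 -0.648 3.161
v -2.293 -0.54 2.878
v -1.915 -0.174 2.689
v -1.73 0.352 2.644
v -1.788 0.896 2.756
v 1.932 2.644 3.241
v 2.886 2.43 3.497
v 1.588 2.276 4.219
v 2.791 2.966 3.664
v 2.423 3.399 3.697
v 1.9 3.592 3.586
v 1.387 3.484 3.364
v 1.047 3.11 3.104
v 0.988 2.587 2.887
v 1.229 2.082 2.783
v 1.693 1.755 2.824
v 2.233 1.711 2.997
v 2.678 1.963 3.248
f 2 1 5
f 2 5 3
f 3 5 6
f 3 6 4
f 5 1 7
f 5 7 6
f 6 7 8
f 6 8 4
f 7 1 9
f 7 9 8
f 8 9 10
f 8 10 4
f 9 1 11
f 9 11 10
f 10 11 12
f 10 12 4
f 11 1 13
f 11 13 12
f 12 13 14
f 12 14 4
f 13 1 15
f 13 15 14
f 14 15 16
f 14 16 4
f 15 1 17
f 15 17 16
f 16 17 18
f 16 18 4
f 17 1 19
f 17 19 18
f 18 19 20
f 18 20 4
f 19 1 21
f 19 21 20
f 20 21 22
f 20 22 4
f 21 1 23
f 21 23 22
f 22 23 24
f 22 24 4
f 23 1 25
f 23 25 24
f 24 25 26
f 24 26 4
f 25 1 27
f 25 27 26
f 26 27 28
f 26 28 4
f 27 1 29
f 27 29 28
f 28 29 30
f 28 30 4
f 29 1 31
f 29 31 30
f 30 31 32
f 30 32 4
f 31 1 2
f 31 2 32
f 32 2 3
f 32 3 4
f 34 33 36
f 34 36 35
f 36 33 37
f 36 37 35
f 37 33 38
f 37 38 35
f 38 33 39
f 38 39 35
f 39 33 40
f 39 40 35
f 40 33 41
f 40 41 35
f 41 33 42
f 41 42 35
f 42 33 43
f 42 43 35
f 43 33 44
f 43 44 35
f 44 33 45
f 44 45 35
f 45 33 46
f 45 46 35
f 46 33 34
f 46 34 35
f 48 47 50
f 48 50 49
f 50 47 51
f 50 51 49
f 51 47 52
f 51 52 49
f 52 47 53
f 52 53 49
f 53 47 54
f 53 54 49
f 54 47 55
f 54 55 49
f 55 47 56
f 55 56 49
f 56 47 57
f 56 57 49
f 57 47 58
f 57 58 49
f 58 47 59
f 58 59 49
f 59 47 48
f 59 48 49



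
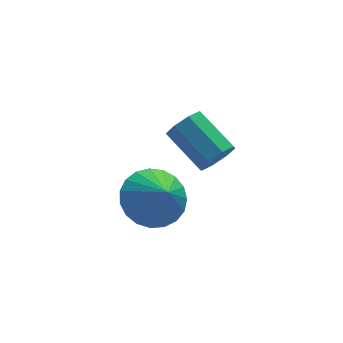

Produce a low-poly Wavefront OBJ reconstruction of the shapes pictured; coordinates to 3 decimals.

v 4.092 -0.797 1.931
v 4.54 -0.326 1.556
v 3.815 1.028 2.394
v 3.368 0.557 2.769
v 4.044 -0.422 1.283
v 3.32 0.932 2.121
v 3.577 -0.738 1.389
v 2.852 0.617 2.228
v 3.411 -1.089 1.813
v 2.687 0.266 2.651
v 3.645 -1.268 2.306
v 2.92 0.086 3.144
v 4.14 -1.172 2.579
v 3.416 0.182 3.417
v 4.608 -0.857 2.472
v 3.883 0.498 3.311
v 4.773 -0.506 2.049
v 4.049 0.849 2.887
v 1.281 -3.327 2.881
v 2.139 -2.75 3.195
v 1.499 -4.193 3.879
v 1.807 -2.561 3.431
v 1.385 -2.504 3.573
v 0.945 -2.589 3.594
v 0.562 -2.802 3.493
v 0.305 -3.106 3.285
v 0.216 -3.447 3.008
v 0.311 -3.768 2.708
v 0.574 -4.013 2.439
v 0.96 -4.139 2.246
v 1.401 -4.124 2.162
v 1.821 -3.972 2.203
v 2.148 -3.708 2.361
v 2.325 -3.378 2.609
v 2.322 -3.039 2.904
f 2 1 5
f 2 5 3
f 3 5 6
f 3 6 4
f 5 1 7
f 5 7 6
f 6 7 8
f 6 8 4
f 7 1 9
f 7 9 8
f 8 9 10
f 8 10 4
f 9 1 11
f 9 11 10
f 10 11 12
f 10 12 4
f 11 1 13
f 11 13 12
f 12 13 14
f 12 14 4
f 13 1 15
f 13 15 14
f 14 15 16
f 14 16 4
f 15 1 17
f 15 17 16
f 16 17 18
f 16 18 4
f 17 1 2
f 17 2 18
f 18 2 3
f 18 3 4
f 20 19 22
f 20 22 21
f 22 19 23
f 22 23 21
f 23 19 24
f 23 24 21
f 24 19 25
f 24 25 21
f 25 19 26
f 25 26 21
f 26 19 27
f 26 27 21
f 27 19 28
f 27 28 21
f 28 19 29
f 28 29 21
f 29 19 30
f 29 30 21
f 30 19 31
f 30 31 21
f 31 19 32
f 31 32 21
f 32 19 33
f 32 33 21
f 33 19 34
f 33 34 21
f 34 19 35
f 34 35 21
f 35 19 20
f 35 20 21



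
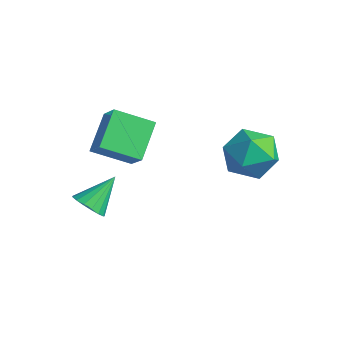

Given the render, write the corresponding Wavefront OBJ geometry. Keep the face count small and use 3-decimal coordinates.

v 1.631 1.164 -0.173
v 2.494 1.135 0.689
v 2.106 -0.675 -0.709
v 2.969 -0.704 0.153
v 1.791 -0.696 0.469
v 1.497 0.441 0.8
v 3.103 0.019 -0.82
v 2.809 1.156 -0.489
v 3.403 0.428 0.289
v 2.592 -0.014 1.086
v 2.008 0.474 -1.106
v 1.197 0.032 -0.309
v -1.943 -3.435 1.263
v -1.039 -3.583 2.157
v -1.027 -2.199 0.54
v -0.123 -2.347 1.434
v -1.117 -4.653 0.226
v -0.213 -4.801 1.12
v -0.201 -3.417 -0.497
v 0.703 -3.565 0.397
v -1.429 -4.588 -3.272
v -0.668 -4.64 -3.167
v -1.491 -3.292 -2.188
v -0.703 -4.405 -3.449
v -0.903 -4.213 -3.691
v -1.225 -4.106 -3.836
v -1.593 -4.11 -3.853
v -1.923 -4.223 -3.736
v -2.141 -4.42 -3.513
v -2.195 -4.655 -3.235
v -2.074 -4.875 -2.965
v -1.806 -5.029 -2.765
v -1.451 -5.082 -2.682
v -1.091 -5.022 -2.733
v -0.808 -4.862 -2.908
f 1 12 6
f 1 6 2
f 1 2 8
f 1 8 11
f 1 11 12
f 2 6 10
f 6 12 5
f 12 11 3
f 11 8 7
f 8 2 9
f 4 10 5
f 4 5 3
f 4 3 7
f 4 7 9
f 4 9 10
f 5 10 6
f 3 5 12
f 7 3 11
f 9 7 8
f 10 9 2
f 14 16 13
f 17 14 13
f 13 16 15
f 15 17 13
f 14 20 16
f 18 14 17
f 18 20 14
f 16 20 15
f 19 17 15
f 15 20 19
f 19 18 17
f 20 18 19
f 22 21 24
f 22 24 23
f 24 21 25
f 24 25 23
f 25 21 26
f 25 26 23
f 26 21 27
f 26 27 23
f 27 21 28
f 27 28 23
f 28 21 29
f 28 29 23
f 29 21 30
f 29 30 23
f 30 21 31
f 30 31 23
f 31 21 32
f 31 32 23
f 32 21 33
f 32 33 23
f 33 21 34
f 33 34 23
f 34 21 35
f 34 35 23
f 35 21 22
f 35 22 23



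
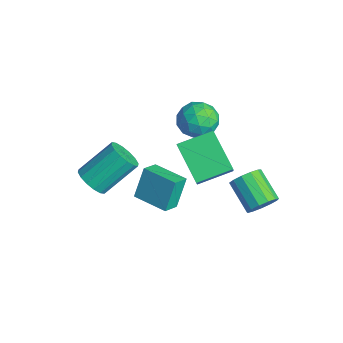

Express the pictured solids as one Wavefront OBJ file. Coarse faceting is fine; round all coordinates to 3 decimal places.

v 2.796 1.292 -3.941
v 3.194 0.915 -3.359
v 1.743 0.711 -2.497
v 1.344 1.088 -3.079
v 3.196 1.353 -3.251
v 1.745 1.149 -2.39
v 3.071 1.772 -3.363
v 1.62 1.567 -2.501
v 2.859 2.038 -3.658
v 1.408 1.833 -2.796
v 2.626 2.067 -4.043
v 1.175 1.863 -3.181
v 2.447 1.851 -4.395
v 0.996 1.646 -3.534
v 2.379 1.457 -4.604
v 0.928 1.252 -3.742
v 2.443 1.011 -4.601
v 0.992 0.806 -3.74
v 2.619 0.654 -4.39
v 1.168 0.449 -3.528
v 2.851 0.5 -4.035
v 1.4 0.295 -3.173
v 3.066 0.597 -3.651
v 1.615 0.393 -2.789
v 1.44 -4.237 -2.246
v 1.087 -3.624 -0.8
v 1.017 -3.527 -2.65
v 0.663 -2.914 -1.204
v 2.877 -3.386 -2.256
v 2.523 -2.773 -0.81
v 2.453 -2.676 -2.66
v 2.1 -2.063 -1.214
v -1.575 1.103 -1.188
v -1.273 0.66 -2.08
v -2.307 -0.34 -0.72
v -2.005 -0.783 -1.612
v -1.298 -0.532 -0.89
v -0.846 0.36 -1.18
v -2.734 -0.04 -1.62
v -2.282 0.852 -1.91
v -1.989 -0.046 -2.348
v -1.102 -0.35 -1.896
v -2.478 0.67 -0.904
v -1.591 0.366 -0.452
v -1.36 1.008 -1.675
v -2.22 -0.688 -1.125
v -1.805 -0.541 -0.701
v -1.627 -0.801 -1.225
v -1.109 0.832 -1.146
v -0.931 0.571 -1.67
v -0.946 -0.129 -0.971
v -2.649 -0.251 -1.13
v -2.471 -0.512 -1.654
v -1.953 1.121 -1.575
v -1.775 0.861 -2.099
v -2.634 0.449 -1.829
v -1.603 0.333 -2.357
v -2.034 -0.515 -2.082
v -2.462 -0.079 -2.087
v -2.196 0.445 -2.256
v -1.082 0.154 -2.092
v -1.512 -0.694 -1.817
v -1.096 -0.546 -1.392
v -0.831 -0.022 -1.562
v -1.503 -0.261 -2.249
v -2.068 1.014 -0.983
v -2.498 0.166 -0.708
v -2.749 0.342 -1.238
v -2.484 0.866 -1.408
v -1.546 0.835 -0.718
v -1.977 -0.013 -0.443
v -1.384 -0.125 -0.544
v -1.118 0.399 -0.713
v -2.077 0.581 -0.551
v -2.356 -4.814 -4.626
v -1.669 -4.463 -5.029
v -1.717 -2.796 -3.656
v -2.404 -3.146 -3.254
v -2.028 -4.296 -5.244
v -2.075 -2.629 -3.872
v -2.475 -4.268 -5.293
v -2.522 -2.601 -3.921
v -2.89 -4.386 -5.164
v -2.937 -2.719 -3.792
v -3.162 -4.619 -4.891
v -3.209 -2.951 -3.519
v -3.218 -4.904 -4.546
v -3.265 -3.236 -3.174
v -3.043 -5.164 -4.224
v -3.091 -3.497 -2.851
v -2.685 -5.331 -4.008
v -2.732 -3.664 -2.636
v -2.238 -5.359 -3.959
v -2.285 -3.692 -2.587
v -1.823 -5.241 -4.088
v -1.87 -3.574 -2.716
v -1.551 -5.009 -4.361
v -1.598 -3.341 -2.989
v -1.495 -4.724 -4.706
v -1.542 -3.056 -3.334
v 1.194 -1.16 -2.892
v -0.527 -1.355 -1.635
v 1.364 0.501 -2.402
v -0.357 0.306 -1.145
v 2.197 -1.646 -1.595
v 0.476 -1.841 -0.338
v 2.367 0.015 -1.105
v 0.646 -0.18 0.152
f 2 1 5
f 2 5 3
f 3 5 6
f 3 6 4
f 5 1 7
f 5 7 6
f 6 7 8
f 6 8 4
f 7 1 9
f 7 9 8
f 8 9 10
f 8 10 4
f 9 1 11
f 9 11 10
f 10 11 12
f 10 12 4
f 11 1 13
f 11 13 12
f 12 13 14
f 12 14 4
f 13 1 15
f 13 15 14
f 14 15 16
f 14 16 4
f 15 1 17
f 15 17 16
f 16 17 18
f 16 18 4
f 17 1 19
f 17 19 18
f 18 19 20
f 18 20 4
f 19 1 21
f 19 21 20
f 20 21 22
f 20 22 4
f 21 1 23
f 21 23 22
f 22 23 24
f 22 24 4
f 23 1 2
f 23 2 24
f 24 2 3
f 24 3 4
f 26 28 25
f 29 26 25
f 25 28 27
f 27 29 25
f 26 32 28
f 30 26 29
f 30 32 26
f 28 32 27
f 31 29 27
f 27 32 31
f 31 30 29
f 32 30 31
f 33 70 49
f 70 44 73
f 49 73 38
f 70 73 49
f 33 49 45
f 49 38 50
f 45 50 34
f 49 50 45
f 33 45 54
f 45 34 55
f 54 55 40
f 45 55 54
f 33 54 66
f 54 40 69
f 66 69 43
f 54 69 66
f 33 66 70
f 66 43 74
f 70 74 44
f 66 74 70
f 34 50 61
f 50 38 64
f 61 64 42
f 50 64 61
f 38 73 51
f 73 44 72
f 51 72 37
f 73 72 51
f 44 74 71
f 74 43 67
f 71 67 35
f 74 67 71
f 43 69 68
f 69 40 56
f 68 56 39
f 69 56 68
f 40 55 60
f 55 34 57
f 60 57 41
f 55 57 60
f 36 62 48
f 62 42 63
f 48 63 37
f 62 63 48
f 36 48 46
f 48 37 47
f 46 47 35
f 48 47 46
f 36 46 53
f 46 35 52
f 53 52 39
f 46 52 53
f 36 53 58
f 53 39 59
f 58 59 41
f 53 59 58
f 36 58 62
f 58 41 65
f 62 65 42
f 58 65 62
f 37 63 51
f 63 42 64
f 51 64 38
f 63 64 51
f 35 47 71
f 47 37 72
f 71 72 44
f 47 72 71
f 39 52 68
f 52 35 67
f 68 67 43
f 52 67 68
f 41 59 60
f 59 39 56
f 60 56 40
f 59 56 60
f 42 65 61
f 65 41 57
f 61 57 34
f 65 57 61
f 76 75 79
f 76 79 77
f 77 79 80
f 77 80 78
f 79 75 81
f 79 81 80
f 80 81 82
f 80 82 78
f 81 75 83
f 81 83 82
f 82 83 84
f 82 84 78
f 83 75 85
f 83 85 84
f 84 85 86
f 84 86 78
f 85 75 87
f 85 87 86
f 86 87 88
f 86 88 78
f 87 75 89
f 87 89 88
f 88 89 90
f 88 90 78
f 89 75 91
f 89 91 90
f 90 91 92
f 90 92 78
f 91 75 93
f 91 93 92
f 92 93 94
f 92 94 78
f 93 75 95
f 93 95 94
f 94 95 96
f 94 96 78
f 95 75 97
f 95 97 96
f 96 97 98
f 96 98 78
f 97 75 99
f 97 99 98
f 98 99 100
f 98 100 78
f 99 75 76
f 99 76 100
f 100 76 77
f 100 77 78
f 102 104 101
f 105 102 101
f 101 104 103
f 103 105 101
f 102 108 104
f 106 102 105
f 106 108 102
f 104 108 103
f 107 105 103
f 103 108 107
f 107 106 105
f 108 106 107



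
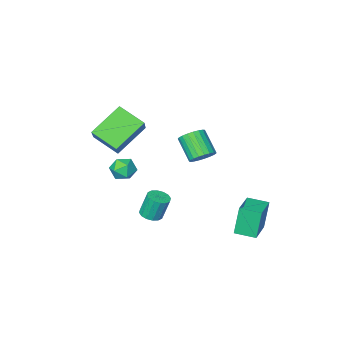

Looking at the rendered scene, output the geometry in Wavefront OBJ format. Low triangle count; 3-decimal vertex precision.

v 0.093 -1.817 1.5
v 0.793 -3.103 2.262
v 0.773 -0.749 2.679
v 1.472 -2.034 3.441
v 1.848 -1.586 0.279
v 2.547 -2.871 1.041
v 2.527 -0.517 1.458
v 3.227 -1.803 2.22
v 0.617 -0.42 -4.1
v 0.979 -0.917 -3.923
v 0.645 -0.678 -2.564
v 0.283 -0.18 -2.74
v 1.183 -0.657 -3.919
v 0.85 -0.417 -2.56
v 1.236 -0.332 -3.963
v 0.902 -0.093 -2.604
v 1.123 -0.032 -4.044
v 0.789 0.207 -2.684
v 0.874 0.165 -4.139
v 0.541 0.404 -2.78
v 0.556 0.205 -4.224
v 0.223 0.444 -2.865
v 0.255 0.078 -4.276
v -0.079 0.317 -2.917
v 0.05 -0.183 -4.28
v -0.283 0.057 -2.921
v -0.002 -0.507 -4.236
v -0.336 -0.268 -2.877
v 0.111 -0.807 -4.156
v -0.223 -0.568 -2.796
v 0.359 -1.004 -4.06
v 0.026 -0.765 -2.701
v 0.677 -1.044 -3.975
v 0.344 -0.805 -2.616
v 0.055 -2.772 -2.284
v 0.627 -2.782 -1.726
v 0.613 -3.778 -2.874
v 1.185 -3.788 -2.316
v 0.437 -3.997 -2.126
v 0.093 -3.375 -1.761
v 1.147 -3.185 -2.839
v 0.803 -2.563 -2.474
v 1.302 -3.037 -2.069
v 0.863 -3.539 -1.628
v 0.377 -3.021 -2.972
v -0.062 -3.523 -2.531
v -2.016 0.341 -0.217
v -1.533 0.721 0.214
v -1.561 -0.442 1.268
v -2.044 -0.821 0.837
v -1.808 0.823 0.319
v -1.836 -0.34 1.374
v -2.119 0.842 0.332
v -2.148 -0.321 1.386
v -2.413 0.774 0.249
v -2.441 -0.388 1.304
v -2.637 0.632 0.086
v -2.665 -0.531 1.141
v -2.754 0.439 -0.129
v -2.782 -0.723 0.926
v -2.744 0.23 -0.36
v -2.772 -0.933 0.695
v -2.607 0.039 -0.566
v -2.635 -1.123 0.489
v -2.369 -0.099 -0.712
v -2.397 -1.261 0.343
v -2.069 -0.161 -0.772
v -2.097 -1.323 0.283
v -1.76 -0.136 -0.736
v -1.788 -1.298 0.318
v -1.496 -0.029 -0.611
v -1.524 -1.191 0.444
v -1.321 0.143 -0.418
v -1.349 -1.02 0.637
v -1.267 0.348 -0.19
v -1.295 -0.814 0.865
v -1.342 0.553 0.034
v -1.37 -0.61 1.088
v -3.821 3.365 -4.398
v -4.188 3.255 -2.711
v -2.609 4.493 -4.061
v -2.976 4.383 -2.374
v -3.044 2.497 -4.286
v -3.411 2.387 -2.599
v -1.832 3.625 -3.949
v -2.199 3.515 -2.262
f 2 4 1
f 5 2 1
f 1 4 3
f 3 5 1
f 2 8 4
f 6 2 5
f 6 8 2
f 4 8 3
f 7 5 3
f 3 8 7
f 7 6 5
f 8 6 7
f 10 9 13
f 10 13 11
f 11 13 14
f 11 14 12
f 13 9 15
f 13 15 14
f 14 15 16
f 14 16 12
f 15 9 17
f 15 17 16
f 16 17 18
f 16 18 12
f 17 9 19
f 17 19 18
f 18 19 20
f 18 20 12
f 19 9 21
f 19 21 20
f 20 21 22
f 20 22 12
f 21 9 23
f 21 23 22
f 22 23 24
f 22 24 12
f 23 9 25
f 23 25 24
f 24 25 26
f 24 26 12
f 25 9 27
f 25 27 26
f 26 27 28
f 26 28 12
f 27 9 29
f 27 29 28
f 28 29 30
f 28 30 12
f 29 9 31
f 29 31 30
f 30 31 32
f 30 32 12
f 31 9 33
f 31 33 32
f 32 33 34
f 32 34 12
f 33 9 10
f 33 10 34
f 34 10 11
f 34 11 12
f 35 46 40
f 35 40 36
f 35 36 42
f 35 42 45
f 35 45 46
f 36 40 44
f 40 46 39
f 46 45 37
f 45 42 41
f 42 36 43
f 38 44 39
f 38 39 37
f 38 37 41
f 38 41 43
f 38 43 44
f 39 44 40
f 37 39 46
f 41 37 45
f 43 41 42
f 44 43 36
f 48 47 51
f 48 51 49
f 49 51 52
f 49 52 50
f 51 47 53
f 51 53 52
f 52 53 54
f 52 54 50
f 53 47 55
f 53 55 54
f 54 55 56
f 54 56 50
f 55 47 57
f 55 57 56
f 56 57 58
f 56 58 50
f 57 47 59
f 57 59 58
f 58 59 60
f 58 60 50
f 59 47 61
f 59 61 60
f 60 61 62
f 60 62 50
f 61 47 63
f 61 63 62
f 62 63 64
f 62 64 50
f 63 47 65
f 63 65 64
f 64 65 66
f 64 66 50
f 65 47 67
f 65 67 66
f 66 67 68
f 66 68 50
f 67 47 69
f 67 69 68
f 68 69 70
f 68 70 50
f 69 47 71
f 69 71 70
f 70 71 72
f 70 72 50
f 71 47 73
f 71 73 72
f 72 73 74
f 72 74 50
f 73 47 75
f 73 75 74
f 74 75 76
f 74 76 50
f 75 47 77
f 75 77 76
f 76 77 78
f 76 78 50
f 77 47 48
f 77 48 78
f 78 48 49
f 78 49 50
f 80 82 79
f 83 80 79
f 79 82 81
f 81 83 79
f 80 86 82
f 84 80 83
f 84 86 80
f 82 86 81
f 85 83 81
f 81 86 85
f 85 84 83
f 86 84 85



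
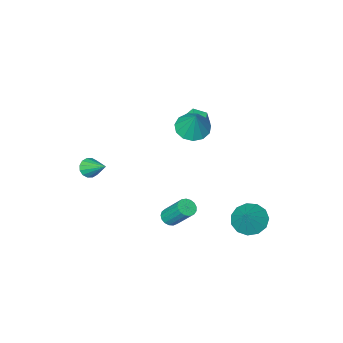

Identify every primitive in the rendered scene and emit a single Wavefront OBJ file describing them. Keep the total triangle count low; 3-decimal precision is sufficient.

v 2.524 -4.192 -2.102
v 3.085 -4.343 -1.75
v 2.276 -2.768 -1.098
v 3.196 -4.138 -2.013
v 3.126 -3.947 -2.301
v 2.895 -3.822 -2.535
v 2.565 -3.796 -2.654
v 2.223 -3.876 -2.624
v 1.962 -4.041 -2.455
v 1.852 -4.246 -2.191
v 1.921 -4.437 -1.904
v 2.152 -4.562 -1.669
v 2.483 -4.588 -1.551
v 2.824 -4.508 -1.58
v -3.492 -2.065 -0.111
v -2.882 -2.171 0.533
v -4.338 -3.049 0.527
v -3.728 -3.155 1.171
v -4.189 -2.391 1.113
v -3.666 -1.783 0.719
v -3.554 -3.437 0.341
v -3.031 -2.829 -0.053
v -2.921 -3.019 0.813
v -3.313 -2.373 1.29
v -3.907 -2.847 -0.23
v -4.299 -2.201 0.247
v -3.429 3.219 -3.981
v -2.749 2.367 -3.959
v -2.591 3.921 -2.679
v -2.499 2.778 -4.341
v -2.545 3.329 -4.609
v -2.871 3.845 -4.677
v -3.374 4.162 -4.525
v -3.895 4.18 -4.199
v -4.268 3.892 -3.805
v -4.374 3.391 -3.466
v -4.18 2.835 -3.291
v -3.748 2.401 -3.335
v -3.214 2.227 -3.584
v -1.847 -0.223 2.311
v -0.843 -0.353 2.186
v -1.553 0.543 3.869
v -0.969 0.159 1.958
v -1.374 0.55 1.842
v -1.929 0.696 1.875
v -2.458 0.55 2.047
v -2.793 0.158 2.302
v -2.827 -0.354 2.561
v -2.55 -0.825 2.74
v -2.05 -1.104 2.783
v -1.485 -1.104 2.676
v -1.035 -0.824 2.454
v 1.674 3.079 -1.488
v 2.189 3.335 -1.563
v 1.841 4.477 -0.046
v 1.326 4.221 0.028
v 2.016 3.488 -1.717
v 1.668 4.629 -0.201
v 1.765 3.547 -1.819
v 1.417 4.688 -0.303
v 1.492 3.498 -1.846
v 1.145 4.64 -0.329
v 1.262 3.354 -1.79
v 0.914 4.496 -0.273
v 1.126 3.147 -1.665
v 0.778 4.289 -0.148
v 1.115 2.924 -1.5
v 0.767 4.066 0.017
v 1.232 2.737 -1.332
v 0.885 3.879 0.185
v 1.451 2.628 -1.2
v 1.103 3.77 0.317
v 1.72 2.622 -1.134
v 1.373 3.764 0.383
v 1.979 2.721 -1.149
v 1.632 3.863 0.368
v 2.168 2.902 -1.242
v 1.821 4.044 0.275
v 2.244 3.124 -1.391
v 1.896 4.266 0.125
f 2 1 4
f 2 4 3
f 4 1 5
f 4 5 3
f 5 1 6
f 5 6 3
f 6 1 7
f 6 7 3
f 7 1 8
f 7 8 3
f 8 1 9
f 8 9 3
f 9 1 10
f 9 10 3
f 10 1 11
f 10 11 3
f 11 1 12
f 11 12 3
f 12 1 13
f 12 13 3
f 13 1 14
f 13 14 3
f 14 1 2
f 14 2 3
f 15 26 20
f 15 20 16
f 15 16 22
f 15 22 25
f 15 25 26
f 16 20 24
f 20 26 19
f 26 25 17
f 25 22 21
f 22 16 23
f 18 24 19
f 18 19 17
f 18 17 21
f 18 21 23
f 18 23 24
f 19 24 20
f 17 19 26
f 21 17 25
f 23 21 22
f 24 23 16
f 28 27 30
f 28 30 29
f 30 27 31
f 30 31 29
f 31 27 32
f 31 32 29
f 32 27 33
f 32 33 29
f 33 27 34
f 33 34 29
f 34 27 35
f 34 35 29
f 35 27 36
f 35 36 29
f 36 27 37
f 36 37 29
f 37 27 38
f 37 38 29
f 38 27 39
f 38 39 29
f 39 27 28
f 39 28 29
f 41 40 43
f 41 43 42
f 43 40 44
f 43 44 42
f 44 40 45
f 44 45 42
f 45 40 46
f 45 46 42
f 46 40 47
f 46 47 42
f 47 40 48
f 47 48 42
f 48 40 49
f 48 49 42
f 49 40 50
f 49 50 42
f 50 40 51
f 50 51 42
f 51 40 52
f 51 52 42
f 52 40 41
f 52 41 42
f 54 53 57
f 54 57 55
f 55 57 58
f 55 58 56
f 57 53 59
f 57 59 58
f 58 59 60
f 58 60 56
f 59 53 61
f 59 61 60
f 60 61 62
f 60 62 56
f 61 53 63
f 61 63 62
f 62 63 64
f 62 64 56
f 63 53 65
f 63 65 64
f 64 65 66
f 64 66 56
f 65 53 67
f 65 67 66
f 66 67 68
f 66 68 56
f 67 53 69
f 67 69 68
f 68 69 70
f 68 70 56
f 69 53 71
f 69 71 70
f 70 71 72
f 70 72 56
f 71 53 73
f 71 73 72
f 72 73 74
f 72 74 56
f 73 53 75
f 73 75 74
f 74 75 76
f 74 76 56
f 75 53 77
f 75 77 76
f 76 77 78
f 76 78 56
f 77 53 79
f 77 79 78
f 78 79 80
f 78 80 56
f 79 53 54
f 79 54 80
f 80 54 55
f 80 55 56



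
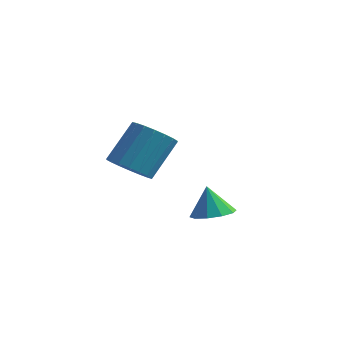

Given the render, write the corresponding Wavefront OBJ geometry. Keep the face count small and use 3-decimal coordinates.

v 3.126 0.253 1.502
v 3.855 0.218 1.715
v 2.814 0.407 2.598
v 3.753 0.667 1.623
v 3.411 0.958 1.485
v 2.961 0.98 1.353
v 2.574 0.725 1.278
v 2.398 0.289 1.289
v 2.5 -0.16 1.381
v 2.842 -0.451 1.519
v 3.292 -0.473 1.651
v 3.679 -0.218 1.726
v -0.808 1.792 2.031
v -0.129 1.262 2.254
v 0.267 2.357 3.652
v -0.412 2.888 3.429
v 0.039 1.52 2.004
v 0.435 2.615 3.403
v 0.039 1.832 1.76
v 0.435 2.927 3.158
v -0.129 2.136 1.569
v 0.267 3.231 2.968
v -0.431 2.372 1.47
v -0.035 3.467 2.869
v -0.808 2.493 1.482
v -0.412 3.588 2.88
v -1.185 2.476 1.603
v -0.789 3.571 3.001
v -1.487 2.323 1.808
v -1.091 3.418 3.206
v -1.655 2.065 2.057
v -1.259 3.16 3.456
v -1.655 1.753 2.302
v -1.259 2.848 3.7
v -1.487 1.449 2.492
v -1.091 2.544 3.891
v -1.185 1.213 2.591
v -0.789 2.308 3.99
v -0.808 1.092 2.58
v -0.412 2.187 3.978
v -0.431 1.109 2.459
v -0.035 2.204 3.857
f 2 1 4
f 2 4 3
f 4 1 5
f 4 5 3
f 5 1 6
f 5 6 3
f 6 1 7
f 6 7 3
f 7 1 8
f 7 8 3
f 8 1 9
f 8 9 3
f 9 1 10
f 9 10 3
f 10 1 11
f 10 11 3
f 11 1 12
f 11 12 3
f 12 1 2
f 12 2 3
f 14 13 17
f 14 17 15
f 15 17 18
f 15 18 16
f 17 13 19
f 17 19 18
f 18 19 20
f 18 20 16
f 19 13 21
f 19 21 20
f 20 21 22
f 20 22 16
f 21 13 23
f 21 23 22
f 22 23 24
f 22 24 16
f 23 13 25
f 23 25 24
f 24 25 26
f 24 26 16
f 25 13 27
f 25 27 26
f 26 27 28
f 26 28 16
f 27 13 29
f 27 29 28
f 28 29 30
f 28 30 16
f 29 13 31
f 29 31 30
f 30 31 32
f 30 32 16
f 31 13 33
f 31 33 32
f 32 33 34
f 32 34 16
f 33 13 35
f 33 35 34
f 34 35 36
f 34 36 16
f 35 13 37
f 35 37 36
f 36 37 38
f 36 38 16
f 37 13 39
f 37 39 38
f 38 39 40
f 38 40 16
f 39 13 41
f 39 41 40
f 40 41 42
f 40 42 16
f 41 13 14
f 41 14 42
f 42 14 15
f 42 15 16



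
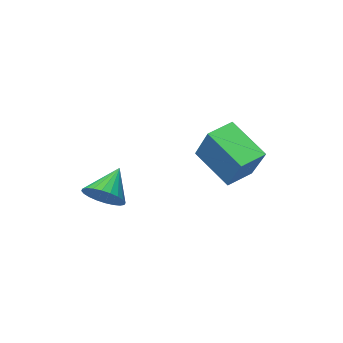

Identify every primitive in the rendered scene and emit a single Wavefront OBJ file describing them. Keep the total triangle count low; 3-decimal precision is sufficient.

v -0.654 2.735 -0.482
v -0.178 1.562 0.607
v -0.304 4.067 0.799
v 0.172 2.894 1.888
v 0.268 2.806 -0.808
v 0.744 1.633 0.281
v 0.618 4.138 0.473
v 1.094 2.965 1.562
v 3.891 1.45 -1.059
v 4.452 1.423 -0.592
v 3.089 1.01 -0.121
v 4.356 1.688 -0.549
v 4.19 1.917 -0.584
v 3.979 2.074 -0.691
v 3.754 2.137 -0.854
v 3.55 2.095 -1.049
v 3.398 1.955 -1.244
v 3.321 1.738 -1.412
v 3.331 1.477 -1.526
v 3.426 1.212 -1.569
v 3.592 0.983 -1.534
v 3.804 0.825 -1.426
v 4.028 0.763 -1.263
v 4.233 0.805 -1.069
v 4.385 0.945 -0.873
v 4.462 1.162 -0.706
f 2 4 1
f 5 2 1
f 1 4 3
f 3 5 1
f 2 8 4
f 6 2 5
f 6 8 2
f 4 8 3
f 7 5 3
f 3 8 7
f 7 6 5
f 8 6 7
f 10 9 12
f 10 12 11
f 12 9 13
f 12 13 11
f 13 9 14
f 13 14 11
f 14 9 15
f 14 15 11
f 15 9 16
f 15 16 11
f 16 9 17
f 16 17 11
f 17 9 18
f 17 18 11
f 18 9 19
f 18 19 11
f 19 9 20
f 19 20 11
f 20 9 21
f 20 21 11
f 21 9 22
f 21 22 11
f 22 9 23
f 22 23 11
f 23 9 24
f 23 24 11
f 24 9 25
f 24 25 11
f 25 9 26
f 25 26 11
f 26 9 10
f 26 10 11



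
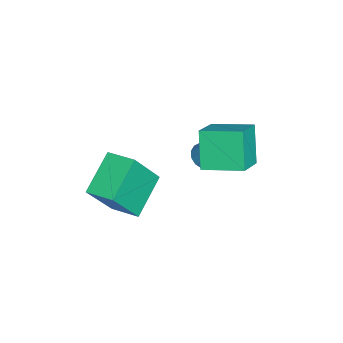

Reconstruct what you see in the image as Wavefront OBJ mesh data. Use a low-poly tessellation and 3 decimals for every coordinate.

v -0.343 1.641 -3.278
v 0.191 1.367 -3.276
v 0.717 2.406 -1.8
v 0.183 2.679 -1.802
v 0.227 1.613 -3.462
v 0.754 2.652 -1.986
v 0.11 1.867 -3.599
v 0.637 2.905 -2.123
v -0.128 2.059 -3.65
v 0.399 3.098 -2.174
v -0.424 2.14 -3.601
v 0.103 3.179 -2.125
v -0.698 2.087 -3.465
v -0.171 3.125 -1.989
v -0.877 1.914 -3.28
v -0.351 2.953 -1.804
v -0.914 1.668 -3.094
v -0.387 2.707 -1.618
v -0.797 1.415 -2.957
v -0.27 2.453 -1.481
v -0.559 1.222 -2.906
v -0.032 2.261 -1.43
v -0.263 1.141 -2.955
v 0.264 2.18 -1.479
v 0.011 1.195 -3.091
v 0.538 2.233 -1.615
v 1.092 2.122 -2.153
v 0.198 1.935 -0.779
v 1.243 3.695 -1.84
v 0.349 3.507 -0.466
v 2.411 1.833 -1.334
v 1.517 1.645 0.04
v 2.562 3.405 -1.021
v 1.668 3.218 0.353
v 2.233 -0.607 -1.832
v 3.081 -1.335 -0.09
v 2.73 0.424 -1.643
v 3.578 -0.304 0.099
v 3.682 -1.136 -2.759
v 4.53 -1.864 -1.017
v 4.179 -0.105 -2.57
v 5.027 -0.833 -0.828
f 2 1 5
f 2 5 3
f 3 5 6
f 3 6 4
f 5 1 7
f 5 7 6
f 6 7 8
f 6 8 4
f 7 1 9
f 7 9 8
f 8 9 10
f 8 10 4
f 9 1 11
f 9 11 10
f 10 11 12
f 10 12 4
f 11 1 13
f 11 13 12
f 12 13 14
f 12 14 4
f 13 1 15
f 13 15 14
f 14 15 16
f 14 16 4
f 15 1 17
f 15 17 16
f 16 17 18
f 16 18 4
f 17 1 19
f 17 19 18
f 18 19 20
f 18 20 4
f 19 1 21
f 19 21 20
f 20 21 22
f 20 22 4
f 21 1 23
f 21 23 22
f 22 23 24
f 22 24 4
f 23 1 25
f 23 25 24
f 24 25 26
f 24 26 4
f 25 1 2
f 25 2 26
f 26 2 3
f 26 3 4
f 28 30 27
f 31 28 27
f 27 30 29
f 29 31 27
f 28 34 30
f 32 28 31
f 32 34 28
f 30 34 29
f 33 31 29
f 29 34 33
f 33 32 31
f 34 32 33
f 36 38 35
f 39 36 35
f 35 38 37
f 37 39 35
f 36 42 38
f 40 36 39
f 40 42 36
f 38 42 37
f 41 39 37
f 37 42 41
f 41 40 39
f 42 40 41



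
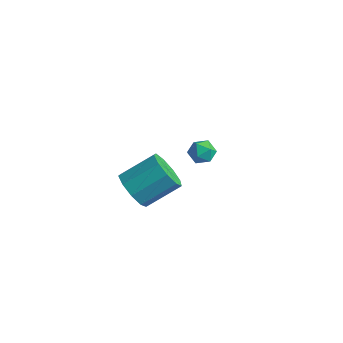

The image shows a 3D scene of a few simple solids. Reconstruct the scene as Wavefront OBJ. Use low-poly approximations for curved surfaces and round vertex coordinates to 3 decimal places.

v 1.858 -2.661 2.098
v 2.165 -2.168 1.176
v 2.949 -0.666 2.239
v 2.642 -1.159 3.162
v 1.479 -1.946 1.368
v 2.263 -0.444 2.431
v 0.971 -2.058 1.902
v 1.755 -0.557 2.965
v 0.878 -2.453 2.527
v 1.662 -0.951 3.591
v 1.243 -2.945 2.953
v 2.027 -1.443 4.016
v 1.896 -3.303 2.978
v 2.68 -1.802 4.041
v 2.531 -3.362 2.592
v 3.315 -1.86 3.655
v 2.851 -3.092 1.975
v 3.635 -1.59 3.038
v 2.707 -2.62 1.416
v 3.491 -1.119 2.479
v -0.399 4.524 -0.599
v 0.362 4.481 -0.443
v -0.522 3.299 -0.337
v 0.239 3.256 -0.181
v -0.234 3.652 0.293
v -0.158 4.409 0.132
v -0.002 3.371 -0.912
v 0.074 4.128 -1.073
v 0.607 3.769 -0.635
v 0.464 3.942 0.109
v -0.624 3.838 -0.889
v -0.767 4.011 -0.145
f 2 1 5
f 2 5 3
f 3 5 6
f 3 6 4
f 5 1 7
f 5 7 6
f 6 7 8
f 6 8 4
f 7 1 9
f 7 9 8
f 8 9 10
f 8 10 4
f 9 1 11
f 9 11 10
f 10 11 12
f 10 12 4
f 11 1 13
f 11 13 12
f 12 13 14
f 12 14 4
f 13 1 15
f 13 15 14
f 14 15 16
f 14 16 4
f 15 1 17
f 15 17 16
f 16 17 18
f 16 18 4
f 17 1 19
f 17 19 18
f 18 19 20
f 18 20 4
f 19 1 2
f 19 2 20
f 20 2 3
f 20 3 4
f 21 32 26
f 21 26 22
f 21 22 28
f 21 28 31
f 21 31 32
f 22 26 30
f 26 32 25
f 32 31 23
f 31 28 27
f 28 22 29
f 24 30 25
f 24 25 23
f 24 23 27
f 24 27 29
f 24 29 30
f 25 30 26
f 23 25 32
f 27 23 31
f 29 27 28
f 30 29 22



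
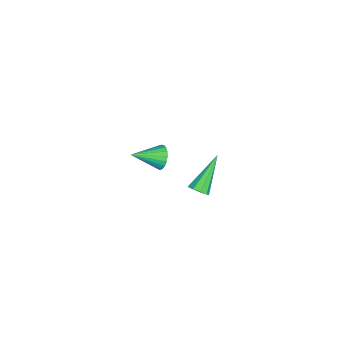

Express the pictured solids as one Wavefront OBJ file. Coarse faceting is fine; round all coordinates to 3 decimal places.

v 0.694 2.119 1.715
v 1.119 2.144 1.292
v 1.246 1.001 2.205
v 1.222 2.276 1.477
v 1.234 2.381 1.704
v 1.153 2.44 1.932
v 0.992 2.444 2.122
v 0.779 2.392 2.243
v 0.552 2.293 2.272
v 0.35 2.164 2.205
v 0.207 2.027 2.053
v 0.148 1.906 1.843
v 0.184 1.822 1.611
v 0.308 1.789 1.397
v 0.498 1.814 1.238
v 0.723 1.891 1.161
v 0.942 2.008 1.181
v -3.272 2.94 -4.408
v -2.969 2.765 -4.037
v -4.608 3.54 -3.032
v -2.891 3.097 -4.108
v -2.992 3.356 -4.319
v -3.224 3.42 -4.571
v -3.478 3.259 -4.748
v -3.636 2.949 -4.765
v -3.623 2.634 -4.616
v -3.447 2.462 -4.369
v -3.188 2.514 -4.141
f 2 1 4
f 2 4 3
f 4 1 5
f 4 5 3
f 5 1 6
f 5 6 3
f 6 1 7
f 6 7 3
f 7 1 8
f 7 8 3
f 8 1 9
f 8 9 3
f 9 1 10
f 9 10 3
f 10 1 11
f 10 11 3
f 11 1 12
f 11 12 3
f 12 1 13
f 12 13 3
f 13 1 14
f 13 14 3
f 14 1 15
f 14 15 3
f 15 1 16
f 15 16 3
f 16 1 17
f 16 17 3
f 17 1 2
f 17 2 3
f 19 18 21
f 19 21 20
f 21 18 22
f 21 22 20
f 22 18 23
f 22 23 20
f 23 18 24
f 23 24 20
f 24 18 25
f 24 25 20
f 25 18 26
f 25 26 20
f 26 18 27
f 26 27 20
f 27 18 28
f 27 28 20
f 28 18 19
f 28 19 20



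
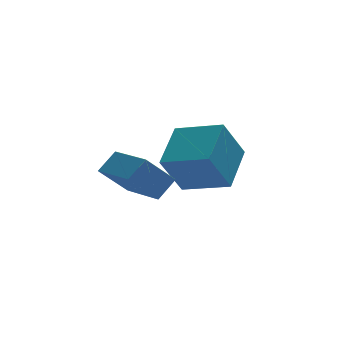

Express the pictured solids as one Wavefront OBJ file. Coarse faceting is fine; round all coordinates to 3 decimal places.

v 2.74 -3.568 -1.089
v 3.876 -2.003 -0.126
v 1.315 -2.189 -1.647
v 2.451 -0.625 -0.684
v 3.729 -3.235 -2.796
v 4.865 -1.671 -1.833
v 2.304 -1.857 -3.354
v 3.44 -0.292 -2.391
v -0.781 -5.024 -0.95
v -0.025 -4.701 -0.22
v -1.271 -2.979 -1.347
v -0.515 -2.656 -0.616
v 0.335 -4.984 -2.124
v 1.091 -4.661 -1.393
v -0.155 -2.939 -2.52
v 0.601 -2.616 -1.79
f 2 4 1
f 5 2 1
f 1 4 3
f 3 5 1
f 2 8 4
f 6 2 5
f 6 8 2
f 4 8 3
f 7 5 3
f 3 8 7
f 7 6 5
f 8 6 7
f 10 12 9
f 13 10 9
f 9 12 11
f 11 13 9
f 10 16 12
f 14 10 13
f 14 16 10
f 12 16 11
f 15 13 11
f 11 16 15
f 15 14 13
f 16 14 15



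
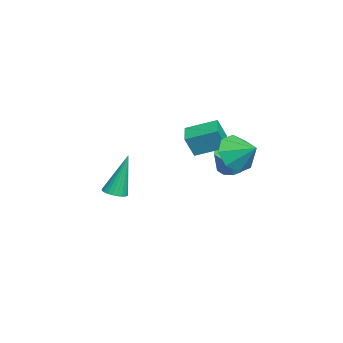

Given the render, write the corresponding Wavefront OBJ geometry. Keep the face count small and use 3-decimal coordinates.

v -1.372 2.281 -2.125
v -0.893 2.026 -2.357
v -0.389 1.945 -1.227
v -0.868 2.199 -0.995
v -0.846 2.427 -2.349
v -0.342 2.346 -1.219
v -1.045 2.759 -2.236
v -0.542 2.678 -1.106
v -1.398 2.868 -2.071
v -0.894 2.786 -0.941
v -1.738 2.701 -1.932
v -1.234 2.62 -0.802
v -1.907 2.338 -1.883
v -1.403 2.257 -0.752
v -1.825 1.948 -1.947
v -1.322 1.867 -0.817
v -1.532 1.714 -2.094
v -1.028 1.632 -0.964
v -1.164 1.745 -2.256
v -0.66 1.663 -1.126
v 2.107 2.746 0.139
v 2.661 2.911 -0.641
v 2.653 3.574 0.701
v 2.041 3.32 -0.641
v 1.46 3.392 -0.184
v 1.258 3.086 0.461
v 1.554 2.581 0.918
v 2.174 2.172 0.918
v 2.755 2.1 0.461
v 2.956 2.406 -0.184
v -2.173 -2.65 -4.184
v -1.811 -3.072 -4.019
v -2.487 -2.11 -2.116
v -1.668 -2.899 -4.042
v -1.602 -2.687 -4.087
v -1.623 -2.47 -4.147
v -1.727 -2.28 -4.213
v -1.899 -2.147 -4.274
v -2.113 -2.09 -4.321
v -2.336 -2.118 -4.348
v -2.534 -2.228 -4.349
v -2.677 -2.401 -4.325
v -2.744 -2.613 -4.28
v -2.723 -2.83 -4.22
v -2.618 -3.02 -4.155
v -2.446 -3.154 -4.094
v -2.232 -3.21 -4.046
v -2.009 -3.182 -4.02
v 0.079 0.921 -0.266
v 0.323 0.556 0.71
v 0.065 2.231 0.228
v 0.308 1.866 1.204
v 1.092 1.014 -0.484
v 1.335 0.649 0.492
v 1.077 2.324 0.01
v 1.321 1.959 0.986
f 2 1 5
f 2 5 3
f 3 5 6
f 3 6 4
f 5 1 7
f 5 7 6
f 6 7 8
f 6 8 4
f 7 1 9
f 7 9 8
f 8 9 10
f 8 10 4
f 9 1 11
f 9 11 10
f 10 11 12
f 10 12 4
f 11 1 13
f 11 13 12
f 12 13 14
f 12 14 4
f 13 1 15
f 13 15 14
f 14 15 16
f 14 16 4
f 15 1 17
f 15 17 16
f 16 17 18
f 16 18 4
f 17 1 19
f 17 19 18
f 18 19 20
f 18 20 4
f 19 1 2
f 19 2 20
f 20 2 3
f 20 3 4
f 22 21 24
f 22 24 23
f 24 21 25
f 24 25 23
f 25 21 26
f 25 26 23
f 26 21 27
f 26 27 23
f 27 21 28
f 27 28 23
f 28 21 29
f 28 29 23
f 29 21 30
f 29 30 23
f 30 21 22
f 30 22 23
f 32 31 34
f 32 34 33
f 34 31 35
f 34 35 33
f 35 31 36
f 35 36 33
f 36 31 37
f 36 37 33
f 37 31 38
f 37 38 33
f 38 31 39
f 38 39 33
f 39 31 40
f 39 40 33
f 40 31 41
f 40 41 33
f 41 31 42
f 41 42 33
f 42 31 43
f 42 43 33
f 43 31 44
f 43 44 33
f 44 31 45
f 44 45 33
f 45 31 46
f 45 46 33
f 46 31 47
f 46 47 33
f 47 31 48
f 47 48 33
f 48 31 32
f 48 32 33
f 50 52 49
f 53 50 49
f 49 52 51
f 51 53 49
f 50 56 52
f 54 50 53
f 54 56 50
f 52 56 51
f 55 53 51
f 51 56 55
f 55 54 53
f 56 54 55

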